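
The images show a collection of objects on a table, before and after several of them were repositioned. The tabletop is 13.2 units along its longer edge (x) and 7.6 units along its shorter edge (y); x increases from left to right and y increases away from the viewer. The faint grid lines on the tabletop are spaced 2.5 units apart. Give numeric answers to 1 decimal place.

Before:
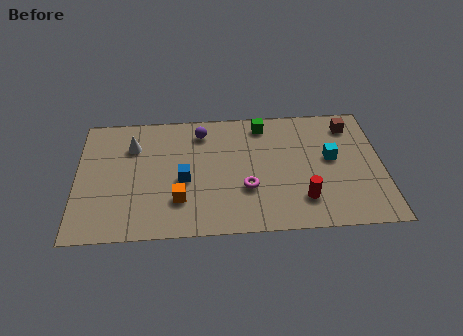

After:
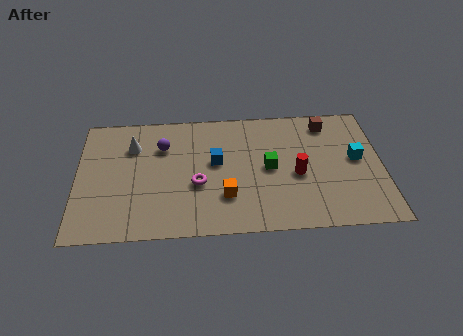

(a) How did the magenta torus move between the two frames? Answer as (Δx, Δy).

(-2.1, 0.4)

From the two frames, the magenta torus sits at roughly (7.3, 2.6) before and (5.2, 3.0) after.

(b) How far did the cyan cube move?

1.1

The cyan cube moved from about (11.0, 4.2) to (12.1, 4.1), a distance of √(1.1² + 0.1²) ≈ 1.1.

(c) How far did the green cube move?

2.7

The green cube was near (8.1, 6.5) before and (8.3, 3.8) after, so it travelled √(0.2² + 2.7²) ≈ 2.7 units.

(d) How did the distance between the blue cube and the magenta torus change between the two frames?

-1.3

They were about 2.8 units apart before and 1.5 after — 1.3 units closer together.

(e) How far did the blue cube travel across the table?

1.7

The blue cube was near (4.6, 3.3) before and (6.0, 4.3) after, so it travelled √(1.4² + 1.0²) ≈ 1.7 units.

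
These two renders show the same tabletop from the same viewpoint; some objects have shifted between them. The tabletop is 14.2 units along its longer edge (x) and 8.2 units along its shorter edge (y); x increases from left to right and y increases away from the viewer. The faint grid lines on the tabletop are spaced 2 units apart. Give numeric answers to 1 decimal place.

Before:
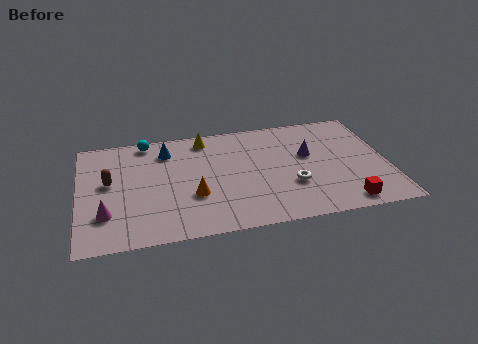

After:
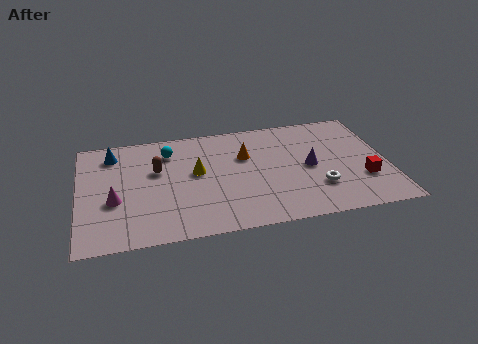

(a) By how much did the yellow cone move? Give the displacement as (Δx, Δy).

(-0.5, -2.5)

From the two frames, the yellow cone sits at roughly (5.9, 7.1) before and (5.4, 4.6) after.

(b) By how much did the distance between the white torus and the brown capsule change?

-0.7

They were about 8.5 units apart before and 7.8 after — 0.7 units closer together.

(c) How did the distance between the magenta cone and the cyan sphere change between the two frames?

-1.4

The distance was about 5.5 in the first image and 4.1 in the second, so they moved 1.4 units closer together.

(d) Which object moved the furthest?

the orange cone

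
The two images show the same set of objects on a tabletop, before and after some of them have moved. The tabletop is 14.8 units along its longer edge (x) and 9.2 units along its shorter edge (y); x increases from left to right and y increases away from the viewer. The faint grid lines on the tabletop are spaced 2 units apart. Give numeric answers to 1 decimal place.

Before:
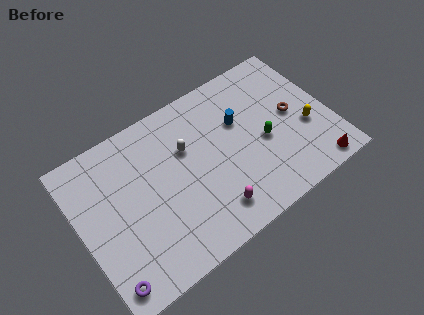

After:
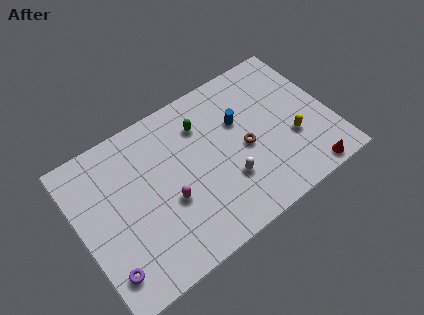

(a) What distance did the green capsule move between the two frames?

4.3

The green capsule was near (10.8, 4.0) before and (7.6, 6.9) after, so it travelled √(3.2² + 2.9²) ≈ 4.3 units.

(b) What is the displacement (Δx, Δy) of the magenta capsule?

(-2.2, 1.9)

The magenta capsule was at about (7.2, 1.7) and moved to about (5.0, 3.6).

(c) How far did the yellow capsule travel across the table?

0.9

From (13.3, 3.5) to (12.4, 3.3), the yellow capsule covered √(0.9² + 0.2²) ≈ 0.9 units.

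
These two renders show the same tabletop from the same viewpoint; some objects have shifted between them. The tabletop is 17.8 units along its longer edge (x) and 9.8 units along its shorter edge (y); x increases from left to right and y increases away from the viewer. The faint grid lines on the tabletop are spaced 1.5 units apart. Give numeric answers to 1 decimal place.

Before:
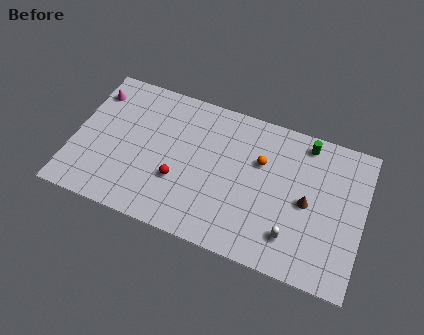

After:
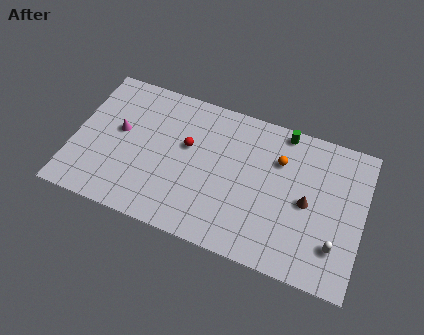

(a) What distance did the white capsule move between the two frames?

2.6

From (13.7, 2.2) to (16.3, 2.5), the white capsule covered √(2.6² + 0.3²) ≈ 2.6 units.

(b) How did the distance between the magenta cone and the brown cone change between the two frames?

-2.1

Before: roughly 13.8 units apart; after: 11.7. That's 2.1 units closer together.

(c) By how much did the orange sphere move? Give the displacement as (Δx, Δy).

(1.1, 0.5)

The orange sphere started near (11.4, 6.4) and ended near (12.5, 6.9).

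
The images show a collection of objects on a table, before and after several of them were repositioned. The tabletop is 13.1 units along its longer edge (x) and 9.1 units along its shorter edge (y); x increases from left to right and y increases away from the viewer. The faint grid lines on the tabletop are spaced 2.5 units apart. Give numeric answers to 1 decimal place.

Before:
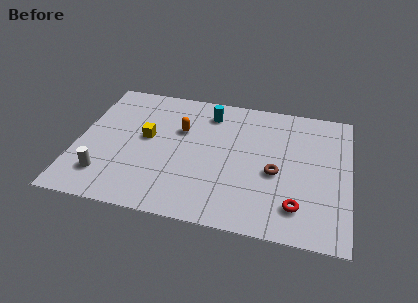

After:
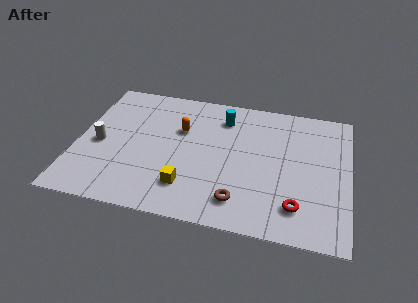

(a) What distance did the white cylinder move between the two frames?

2.1

From (1.5, 2.0) to (1.1, 4.1), the white cylinder covered √(0.4² + 2.1²) ≈ 2.1 units.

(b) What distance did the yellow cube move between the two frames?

3.6

The yellow cube was near (3.3, 5.0) before and (5.5, 2.1) after, so it travelled √(2.2² + 2.9²) ≈ 3.6 units.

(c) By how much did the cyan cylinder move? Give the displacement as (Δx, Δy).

(0.7, -0.2)

The cyan cylinder started near (6.2, 7.4) and ended near (6.9, 7.2).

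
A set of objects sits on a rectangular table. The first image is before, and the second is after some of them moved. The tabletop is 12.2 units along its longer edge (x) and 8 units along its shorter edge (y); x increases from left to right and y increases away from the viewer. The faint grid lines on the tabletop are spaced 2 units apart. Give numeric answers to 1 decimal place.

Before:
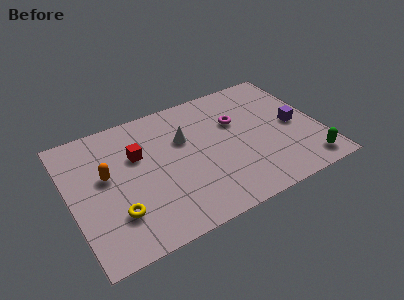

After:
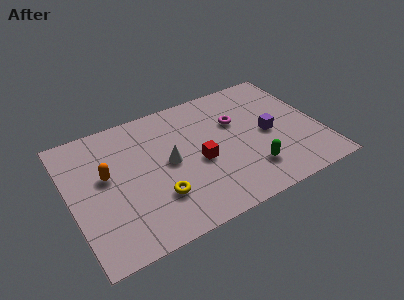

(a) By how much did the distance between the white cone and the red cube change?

-0.8

They were about 2.3 units apart before and 1.5 after — 0.8 units closer together.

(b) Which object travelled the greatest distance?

the red cube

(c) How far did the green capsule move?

2.8

From (11.2, 1.1) to (8.5, 1.9), the green capsule covered √(2.7² + 0.8²) ≈ 2.8 units.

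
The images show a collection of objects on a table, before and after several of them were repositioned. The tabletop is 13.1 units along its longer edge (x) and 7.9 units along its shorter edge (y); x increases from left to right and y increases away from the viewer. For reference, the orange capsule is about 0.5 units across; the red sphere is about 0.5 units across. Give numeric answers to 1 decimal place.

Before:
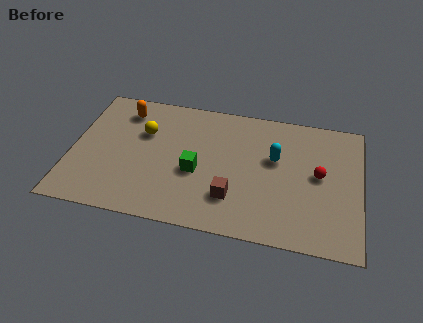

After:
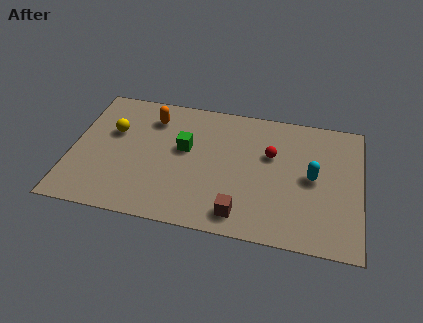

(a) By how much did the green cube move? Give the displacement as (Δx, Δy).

(-0.6, 1.3)

The green cube was at about (5.7, 3.3) and moved to about (5.1, 4.6).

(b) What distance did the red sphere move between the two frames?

2.3

The red sphere moved from about (11.2, 4.2) to (9.0, 5.0), a distance of √(2.2² + 0.8²) ≈ 2.3.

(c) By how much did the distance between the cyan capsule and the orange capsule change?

+0.5

They were about 7.2 units apart before and 7.7 after — 0.5 units further apart.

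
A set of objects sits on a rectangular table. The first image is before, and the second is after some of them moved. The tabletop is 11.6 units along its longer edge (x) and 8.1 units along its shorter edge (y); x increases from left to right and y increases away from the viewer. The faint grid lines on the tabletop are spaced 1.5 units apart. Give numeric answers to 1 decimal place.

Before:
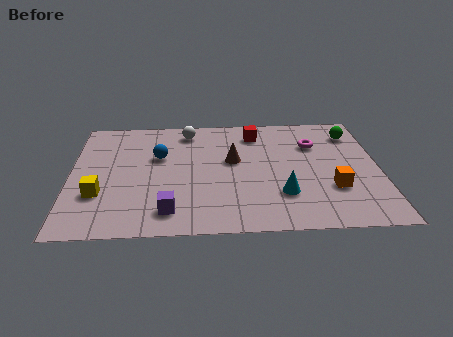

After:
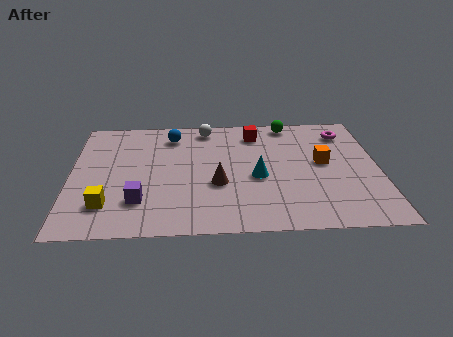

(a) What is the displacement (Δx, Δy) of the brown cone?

(-0.6, -1.6)

The brown cone was at about (6.1, 4.7) and moved to about (5.5, 3.1).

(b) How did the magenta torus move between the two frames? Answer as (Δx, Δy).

(1.2, 0.8)

From the two frames, the magenta torus sits at roughly (9.2, 5.7) before and (10.4, 6.5) after.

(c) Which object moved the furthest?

the green sphere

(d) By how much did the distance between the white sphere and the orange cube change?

-1.7

They were about 6.9 units apart before and 5.2 after — 1.7 units closer together.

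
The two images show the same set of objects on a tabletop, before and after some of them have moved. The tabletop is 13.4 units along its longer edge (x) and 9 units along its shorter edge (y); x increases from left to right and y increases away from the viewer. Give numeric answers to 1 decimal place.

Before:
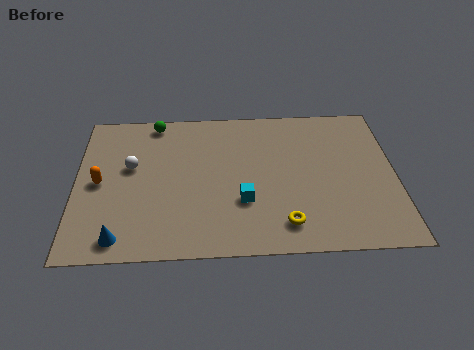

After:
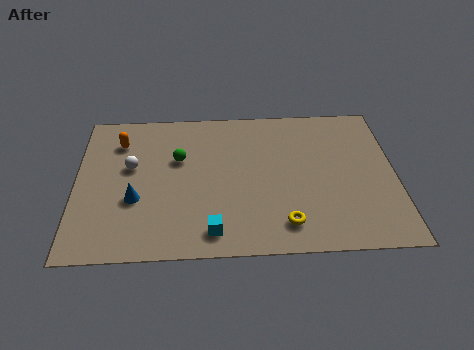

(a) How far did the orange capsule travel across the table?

2.6

From (1.0, 4.4) to (1.8, 6.9), the orange capsule covered √(0.8² + 2.5²) ≈ 2.6 units.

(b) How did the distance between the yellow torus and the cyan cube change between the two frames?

+0.8

They were about 2.2 units apart before and 3.0 after — 0.8 units further apart.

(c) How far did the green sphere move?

2.6

The green sphere was near (3.3, 8.1) before and (4.3, 5.7) after, so it travelled √(1.0² + 2.4²) ≈ 2.6 units.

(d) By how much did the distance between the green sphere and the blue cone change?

-4.1

The distance was about 7.1 in the first image and 3.0 in the second, so they moved 4.1 units closer together.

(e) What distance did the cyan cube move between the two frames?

2.1

From (7.0, 3.0) to (5.7, 1.3), the cyan cube covered √(1.3² + 1.7²) ≈ 2.1 units.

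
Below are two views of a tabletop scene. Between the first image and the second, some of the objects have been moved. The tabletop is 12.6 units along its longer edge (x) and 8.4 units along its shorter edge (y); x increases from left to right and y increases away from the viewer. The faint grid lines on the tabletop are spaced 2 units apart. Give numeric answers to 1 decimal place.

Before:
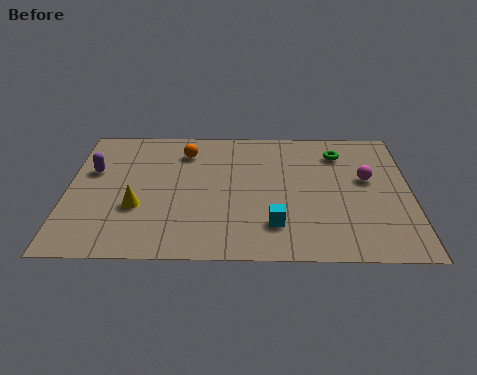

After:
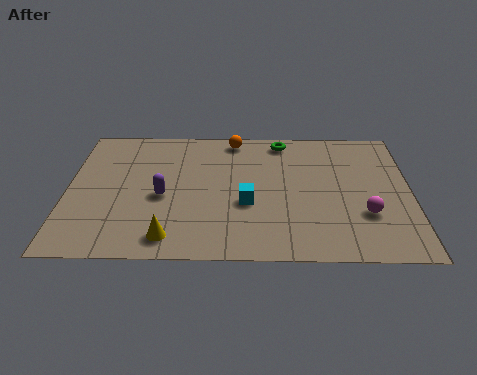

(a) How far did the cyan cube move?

1.6

The cyan cube moved from about (7.6, 2.0) to (6.6, 3.3), a distance of √(1.0² + 1.3²) ≈ 1.6.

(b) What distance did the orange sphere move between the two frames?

2.0

The orange sphere moved from about (4.3, 6.6) to (6.1, 7.5), a distance of √(1.8² + 0.9²) ≈ 2.0.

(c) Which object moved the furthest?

the purple capsule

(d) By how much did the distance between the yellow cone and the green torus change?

-0.8

The distance was about 8.2 in the first image and 7.4 in the second, so they moved 0.8 units closer together.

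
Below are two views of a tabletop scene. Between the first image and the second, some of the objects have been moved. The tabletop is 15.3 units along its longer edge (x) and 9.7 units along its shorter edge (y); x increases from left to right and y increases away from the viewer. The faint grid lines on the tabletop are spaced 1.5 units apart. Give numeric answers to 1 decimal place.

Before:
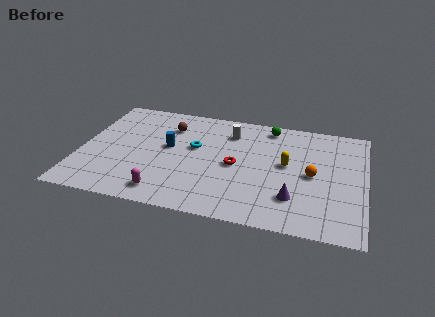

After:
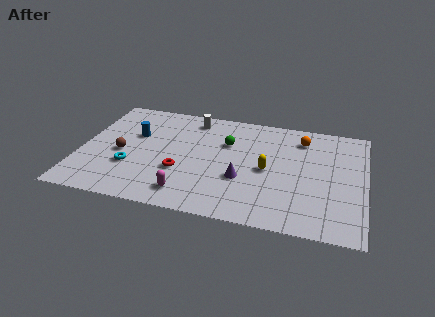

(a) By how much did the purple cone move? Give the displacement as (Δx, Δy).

(-2.8, 1.0)

The purple cone was at about (11.6, 2.5) and moved to about (8.8, 3.5).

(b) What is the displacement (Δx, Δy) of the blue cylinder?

(-1.9, 0.7)

The blue cylinder was at about (4.7, 5.4) and moved to about (2.8, 6.1).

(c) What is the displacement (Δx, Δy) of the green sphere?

(-2.2, -2.0)

The green sphere was at about (10.0, 8.5) and moved to about (7.8, 6.5).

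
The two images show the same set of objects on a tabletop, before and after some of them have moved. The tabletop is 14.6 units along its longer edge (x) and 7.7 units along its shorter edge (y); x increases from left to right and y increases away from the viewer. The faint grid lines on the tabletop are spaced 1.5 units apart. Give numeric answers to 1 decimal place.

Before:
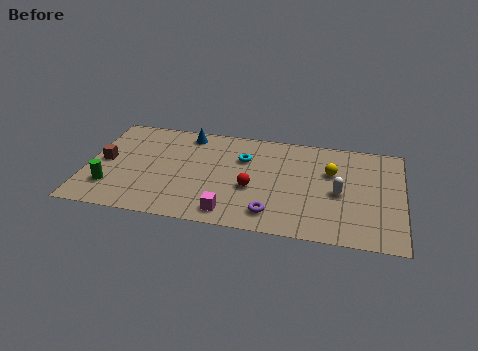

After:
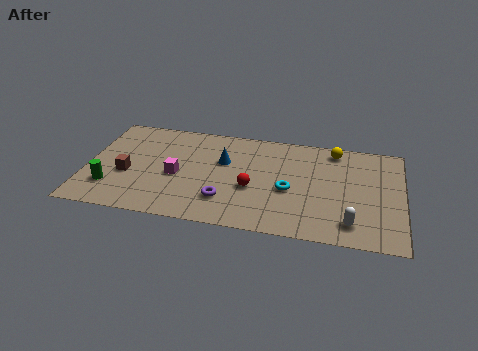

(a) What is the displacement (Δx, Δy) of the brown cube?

(1.1, -0.8)

The brown cube started near (0.8, 3.9) and ended near (1.9, 3.1).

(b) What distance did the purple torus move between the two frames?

2.3

The purple torus was near (8.7, 1.4) before and (6.5, 2.0) after, so it travelled √(2.2² + 0.6²) ≈ 2.3 units.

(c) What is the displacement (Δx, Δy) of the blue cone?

(1.8, -1.8)

The blue cone was at about (4.5, 6.7) and moved to about (6.3, 4.9).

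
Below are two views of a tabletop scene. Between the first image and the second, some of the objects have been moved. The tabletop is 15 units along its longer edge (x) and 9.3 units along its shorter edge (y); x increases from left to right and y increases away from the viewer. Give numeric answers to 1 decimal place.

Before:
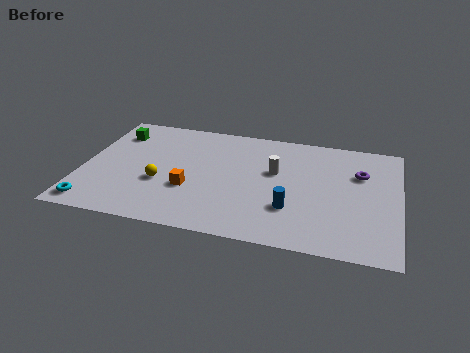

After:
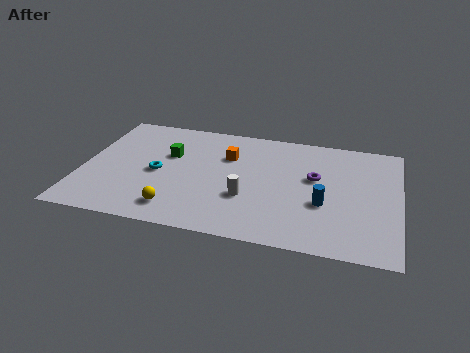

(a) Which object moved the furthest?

the cyan torus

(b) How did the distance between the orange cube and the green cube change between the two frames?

-2.7

Before: roughly 5.5 units apart; after: 2.8. That's 2.7 units closer together.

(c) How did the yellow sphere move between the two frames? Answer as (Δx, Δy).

(0.9, -1.9)

The yellow sphere started near (3.8, 3.5) and ended near (4.7, 1.6).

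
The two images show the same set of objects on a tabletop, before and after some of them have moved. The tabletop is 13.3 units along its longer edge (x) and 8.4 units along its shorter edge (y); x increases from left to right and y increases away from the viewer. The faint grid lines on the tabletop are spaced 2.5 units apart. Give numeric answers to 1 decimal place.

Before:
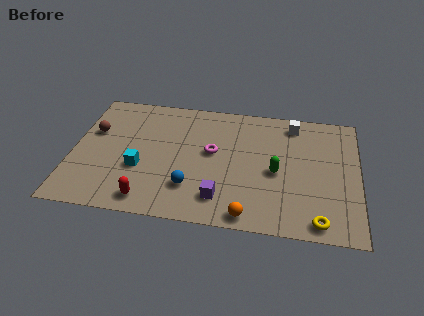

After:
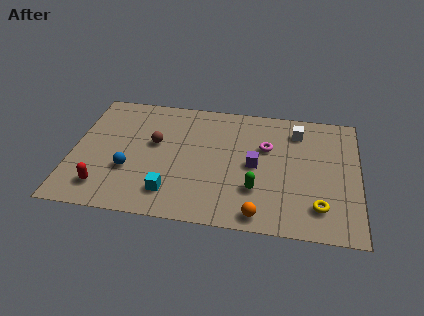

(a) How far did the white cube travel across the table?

0.5

From (10.2, 7.2) to (10.4, 6.7), the white cube covered √(0.2² + 0.5²) ≈ 0.5 units.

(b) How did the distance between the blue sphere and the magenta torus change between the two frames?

+4.1

They were about 2.7 units apart before and 6.8 after — 4.1 units further apart.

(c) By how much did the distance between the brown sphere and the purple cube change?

-2.3

They were about 7.1 units apart before and 4.8 after — 2.3 units closer together.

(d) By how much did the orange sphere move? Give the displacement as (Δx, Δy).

(0.5, 0.1)

From the two frames, the orange sphere sits at roughly (8.3, 0.8) before and (8.8, 0.9) after.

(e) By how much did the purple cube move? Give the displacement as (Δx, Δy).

(1.5, 2.4)

The purple cube started near (7.0, 1.7) and ended near (8.5, 4.1).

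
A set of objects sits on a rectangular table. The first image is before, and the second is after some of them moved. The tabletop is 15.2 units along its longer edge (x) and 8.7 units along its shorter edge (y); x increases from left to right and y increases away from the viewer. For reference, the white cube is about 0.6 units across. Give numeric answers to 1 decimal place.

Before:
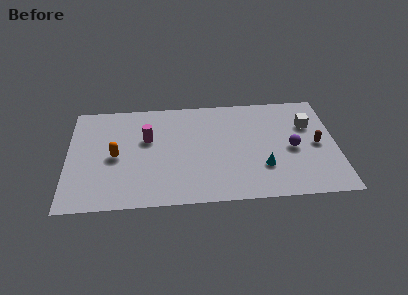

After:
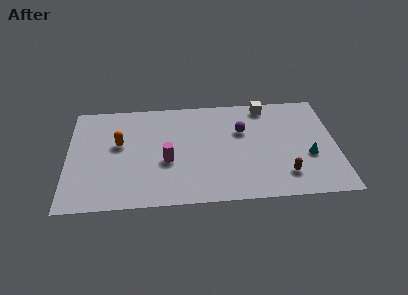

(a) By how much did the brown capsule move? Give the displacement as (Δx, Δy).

(-1.9, -2.3)

The brown capsule was at about (14.1, 4.2) and moved to about (12.2, 1.9).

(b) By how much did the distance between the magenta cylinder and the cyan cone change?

+0.9

They were about 7.1 units apart before and 8.0 after — 0.9 units further apart.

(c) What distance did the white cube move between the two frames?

3.0

From (13.7, 5.9) to (11.3, 7.7), the white cube covered √(2.4² + 1.8²) ≈ 3.0 units.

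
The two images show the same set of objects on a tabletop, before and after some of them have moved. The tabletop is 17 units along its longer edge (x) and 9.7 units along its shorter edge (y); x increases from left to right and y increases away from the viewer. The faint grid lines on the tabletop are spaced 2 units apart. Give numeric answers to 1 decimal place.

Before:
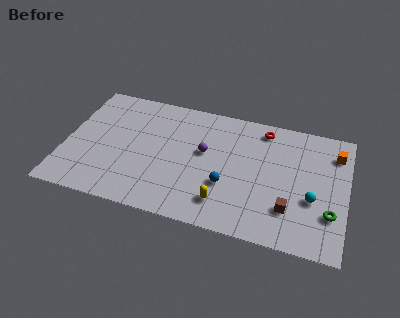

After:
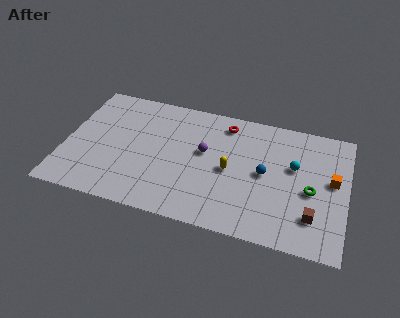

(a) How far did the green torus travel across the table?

1.8

The green torus was near (16.1, 2.9) before and (14.9, 4.3) after, so it travelled √(1.2² + 1.4²) ≈ 1.8 units.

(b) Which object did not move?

the purple sphere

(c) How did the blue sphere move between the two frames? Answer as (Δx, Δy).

(2.2, 1.5)

The blue sphere was at about (9.9, 3.4) and moved to about (12.1, 4.9).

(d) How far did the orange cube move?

2.2

The orange cube was near (16.2, 7.6) before and (16.1, 5.4) after, so it travelled √(0.1² + 2.2²) ≈ 2.2 units.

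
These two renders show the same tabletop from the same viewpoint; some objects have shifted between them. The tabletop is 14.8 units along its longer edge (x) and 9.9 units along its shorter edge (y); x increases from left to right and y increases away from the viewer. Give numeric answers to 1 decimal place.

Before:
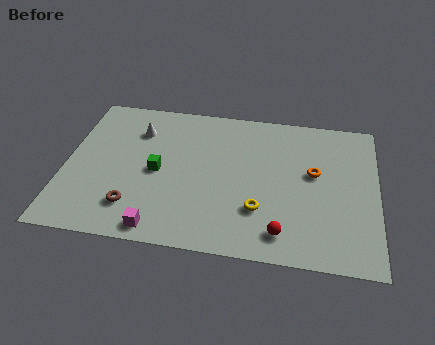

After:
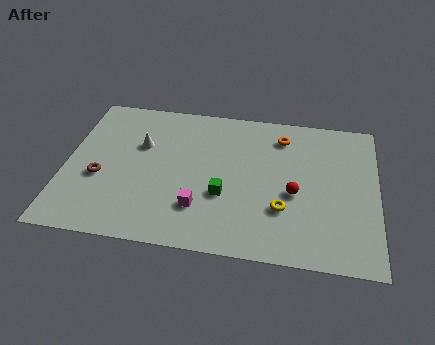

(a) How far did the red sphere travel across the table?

2.6

The red sphere moved from about (10.4, 1.6) to (10.9, 4.2), a distance of √(0.5² + 2.6²) ≈ 2.6.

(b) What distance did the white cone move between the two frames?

1.0

The white cone was near (3.3, 7.4) before and (3.5, 6.4) after, so it travelled √(0.2² + 1.0²) ≈ 1.0 units.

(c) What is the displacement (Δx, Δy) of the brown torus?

(-1.7, 1.7)

The brown torus started near (3.4, 2.2) and ended near (1.7, 3.9).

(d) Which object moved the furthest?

the green cube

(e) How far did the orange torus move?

2.8

The orange torus moved from about (11.8, 5.7) to (10.2, 8.0), a distance of √(1.6² + 2.3²) ≈ 2.8.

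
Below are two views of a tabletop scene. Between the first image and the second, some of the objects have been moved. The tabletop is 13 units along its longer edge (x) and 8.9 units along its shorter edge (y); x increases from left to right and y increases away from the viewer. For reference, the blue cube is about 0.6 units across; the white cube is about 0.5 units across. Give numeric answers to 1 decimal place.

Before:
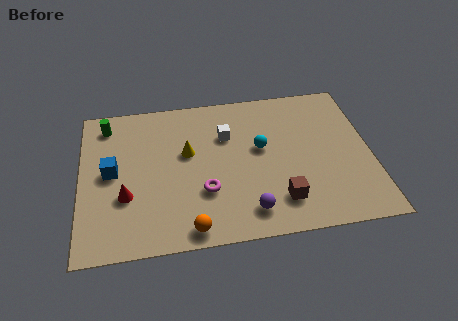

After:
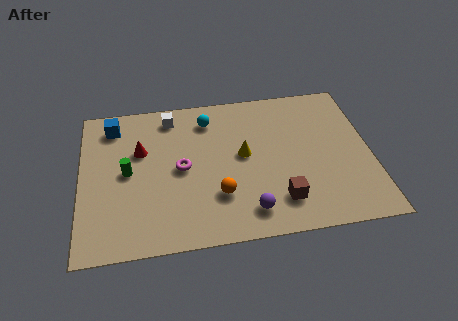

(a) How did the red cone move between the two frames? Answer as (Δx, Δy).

(0.7, 2.6)

From the two frames, the red cone sits at roughly (2.0, 3.1) before and (2.7, 5.7) after.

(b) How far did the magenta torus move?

1.8

From (5.5, 2.9) to (4.5, 4.4), the magenta torus covered √(1.0² + 1.5²) ≈ 1.8 units.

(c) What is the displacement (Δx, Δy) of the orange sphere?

(1.3, 1.7)

The orange sphere started near (4.8, 0.9) and ended near (6.1, 2.6).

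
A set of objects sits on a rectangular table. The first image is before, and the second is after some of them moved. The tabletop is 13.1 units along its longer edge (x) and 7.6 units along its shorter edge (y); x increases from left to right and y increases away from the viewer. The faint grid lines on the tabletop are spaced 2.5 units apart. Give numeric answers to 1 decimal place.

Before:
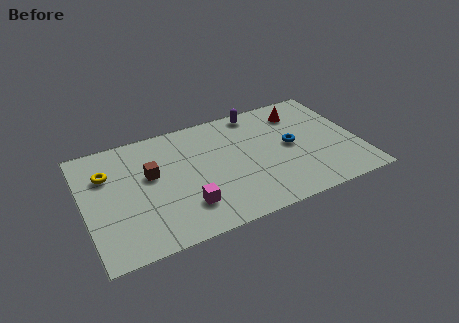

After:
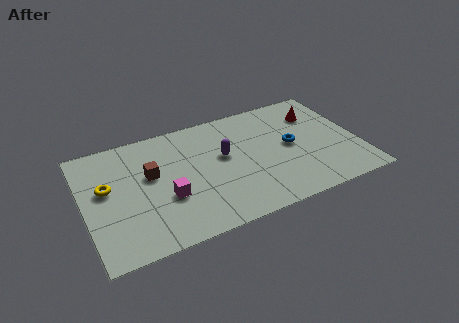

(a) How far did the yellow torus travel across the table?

0.9

The yellow torus was near (1.2, 5.3) before and (1.1, 4.4) after, so it travelled √(0.1² + 0.9²) ≈ 0.9 units.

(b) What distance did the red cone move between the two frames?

0.9

The red cone was near (10.6, 6.0) before and (11.4, 5.6) after, so it travelled √(0.8² + 0.4²) ≈ 0.9 units.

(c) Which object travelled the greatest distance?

the purple capsule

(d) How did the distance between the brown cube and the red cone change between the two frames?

+0.7

The distance was about 7.6 in the first image and 8.3 in the second, so they moved 0.7 units further apart.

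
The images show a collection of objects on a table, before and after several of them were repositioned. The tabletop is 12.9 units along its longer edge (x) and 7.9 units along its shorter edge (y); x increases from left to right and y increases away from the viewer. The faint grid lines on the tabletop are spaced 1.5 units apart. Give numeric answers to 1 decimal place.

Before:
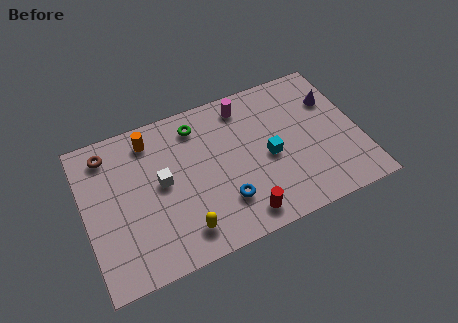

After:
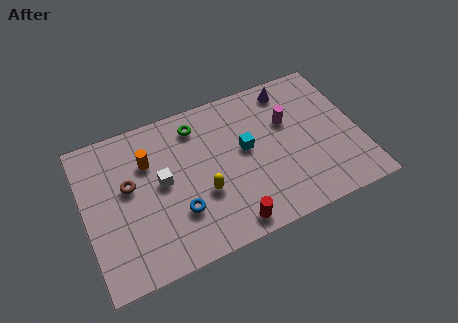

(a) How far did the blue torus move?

2.1

The blue torus moved from about (6.3, 2.1) to (4.2, 2.4), a distance of √(2.1² + 0.3²) ≈ 2.1.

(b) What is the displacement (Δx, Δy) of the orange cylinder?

(-0.2, -1.1)

From the two frames, the orange cylinder sits at roughly (3.3, 6.6) before and (3.1, 5.5) after.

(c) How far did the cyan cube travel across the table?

1.3

The cyan cube moved from about (8.6, 3.6) to (7.6, 4.4), a distance of √(1.0² + 0.8²) ≈ 1.3.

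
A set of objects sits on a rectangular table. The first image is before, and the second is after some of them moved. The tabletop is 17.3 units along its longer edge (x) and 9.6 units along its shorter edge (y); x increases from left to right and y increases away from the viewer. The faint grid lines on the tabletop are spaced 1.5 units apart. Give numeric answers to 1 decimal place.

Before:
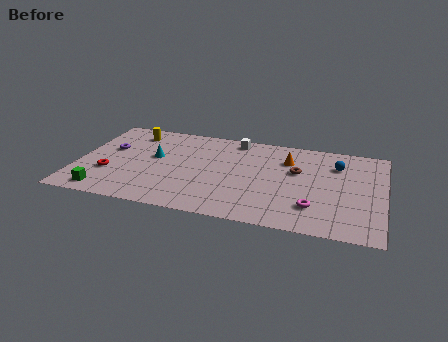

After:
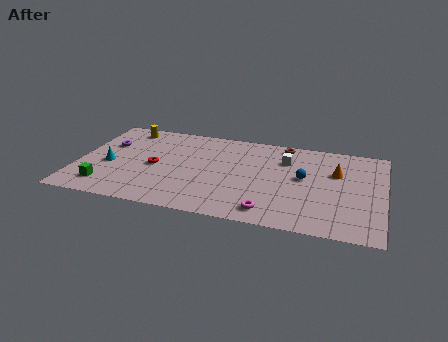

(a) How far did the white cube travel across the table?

3.4

The white cube moved from about (8.7, 8.5) to (11.7, 7.0), a distance of √(3.0² + 1.5²) ≈ 3.4.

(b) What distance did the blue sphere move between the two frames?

2.5

The blue sphere moved from about (14.6, 7.1) to (12.8, 5.3), a distance of √(1.8² + 1.8²) ≈ 2.5.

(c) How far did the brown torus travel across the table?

2.8

The brown torus moved from about (12.4, 5.9) to (11.5, 8.6), a distance of √(0.9² + 2.7²) ≈ 2.8.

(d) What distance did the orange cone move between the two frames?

2.9

The orange cone moved from about (11.8, 7.0) to (14.6, 6.3), a distance of √(2.8² + 0.7²) ≈ 2.9.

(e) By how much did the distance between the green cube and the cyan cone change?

-2.7

Before: roughly 5.0 units apart; after: 2.3. That's 2.7 units closer together.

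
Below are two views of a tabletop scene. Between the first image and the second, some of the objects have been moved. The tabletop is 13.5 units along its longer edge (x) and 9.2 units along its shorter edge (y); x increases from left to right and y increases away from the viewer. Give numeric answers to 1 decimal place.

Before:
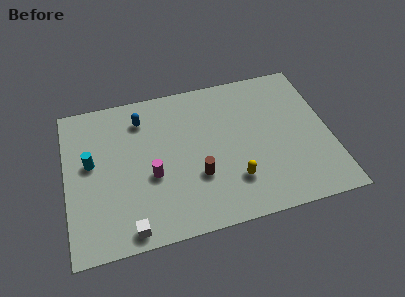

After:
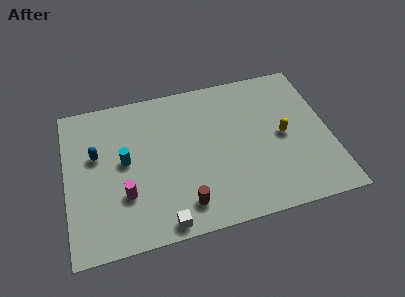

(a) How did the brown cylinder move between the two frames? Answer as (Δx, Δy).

(-0.8, -1.5)

From the two frames, the brown cylinder sits at roughly (6.6, 3.1) before and (5.8, 1.6) after.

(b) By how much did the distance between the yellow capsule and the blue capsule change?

+3.0

They were about 6.6 units apart before and 9.6 after — 3.0 units further apart.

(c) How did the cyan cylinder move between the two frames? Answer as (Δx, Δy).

(1.7, -0.3)

The cyan cylinder was at about (1.3, 5.2) and moved to about (3.0, 4.9).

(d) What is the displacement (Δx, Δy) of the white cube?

(1.7, -0.1)

The white cube was at about (3.0, 0.9) and moved to about (4.7, 0.8).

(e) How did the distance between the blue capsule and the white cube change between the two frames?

-0.8

Before: roughly 6.5 units apart; after: 5.7. That's 0.8 units closer together.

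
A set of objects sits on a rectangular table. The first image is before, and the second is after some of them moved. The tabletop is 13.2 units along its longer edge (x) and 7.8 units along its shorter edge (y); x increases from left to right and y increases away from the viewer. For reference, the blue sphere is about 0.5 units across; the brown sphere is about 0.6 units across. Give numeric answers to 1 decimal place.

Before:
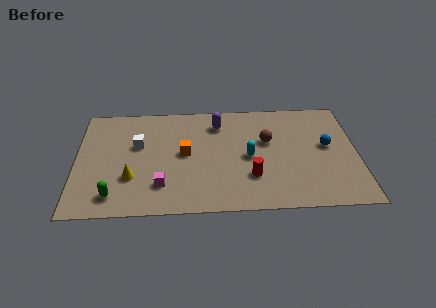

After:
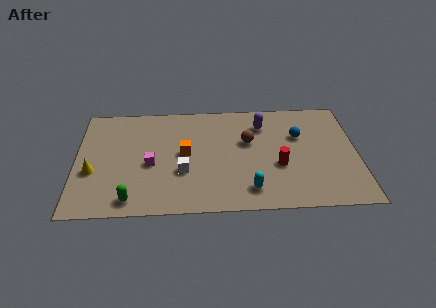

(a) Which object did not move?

the orange cube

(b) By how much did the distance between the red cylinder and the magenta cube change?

+1.8

The distance was about 4.2 in the first image and 6.0 in the second, so they moved 1.8 units further apart.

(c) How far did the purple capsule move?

2.1

From (6.7, 6.2) to (8.8, 6.0), the purple capsule covered √(2.1² + 0.2²) ≈ 2.1 units.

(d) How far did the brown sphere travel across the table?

0.9

The brown sphere moved from about (9.0, 4.8) to (8.1, 4.8), a distance of √(0.9² + 0.0²) ≈ 0.9.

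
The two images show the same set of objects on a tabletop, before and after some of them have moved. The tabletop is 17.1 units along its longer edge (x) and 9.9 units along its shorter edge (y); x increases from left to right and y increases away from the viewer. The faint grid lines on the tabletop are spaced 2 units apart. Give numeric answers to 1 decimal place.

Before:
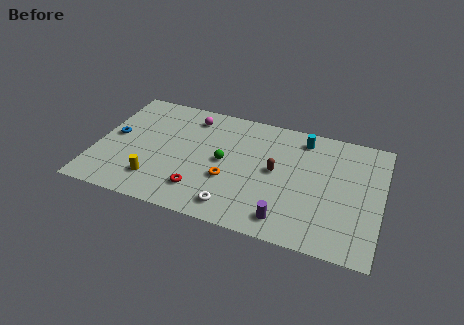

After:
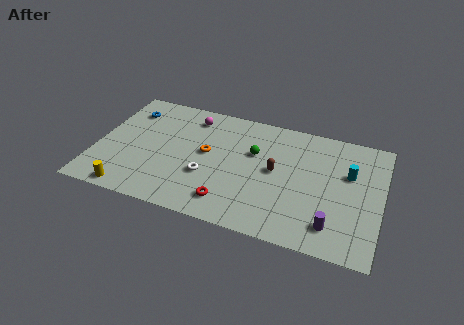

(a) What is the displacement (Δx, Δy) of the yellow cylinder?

(-1.4, -1.3)

From the two frames, the yellow cylinder sits at roughly (3.8, 2.2) before and (2.4, 0.9) after.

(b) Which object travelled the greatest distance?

the cyan cylinder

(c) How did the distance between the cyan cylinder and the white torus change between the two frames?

+1.0

Before: roughly 7.8 units apart; after: 8.8. That's 1.0 units further apart.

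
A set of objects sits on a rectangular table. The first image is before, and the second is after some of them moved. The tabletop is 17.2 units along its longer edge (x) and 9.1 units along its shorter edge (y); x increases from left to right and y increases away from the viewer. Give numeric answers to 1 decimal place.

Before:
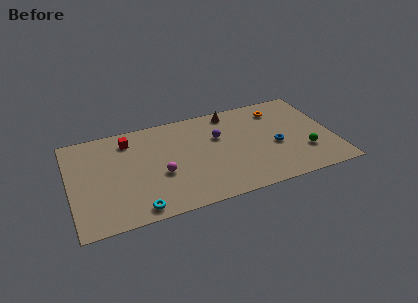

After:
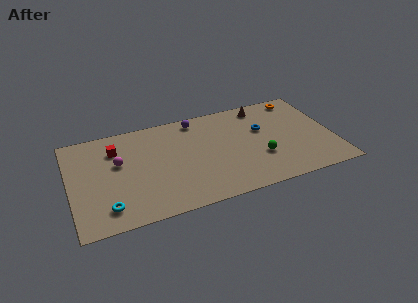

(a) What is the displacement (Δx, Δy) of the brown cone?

(2.1, -0.1)

The brown cone was at about (10.8, 8.0) and moved to about (12.9, 7.9).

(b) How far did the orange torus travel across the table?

1.7

The orange torus moved from about (13.9, 7.3) to (15.4, 8.0), a distance of √(1.5² + 0.7²) ≈ 1.7.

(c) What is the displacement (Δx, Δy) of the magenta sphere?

(-2.6, 1.9)

The magenta sphere was at about (5.8, 3.6) and moved to about (3.2, 5.5).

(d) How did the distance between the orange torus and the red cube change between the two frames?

+2.5

Before: roughly 9.9 units apart; after: 12.4. That's 2.5 units further apart.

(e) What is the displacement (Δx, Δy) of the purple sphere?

(-1.3, 2.1)

The purple sphere started near (9.8, 5.9) and ended near (8.5, 8.0).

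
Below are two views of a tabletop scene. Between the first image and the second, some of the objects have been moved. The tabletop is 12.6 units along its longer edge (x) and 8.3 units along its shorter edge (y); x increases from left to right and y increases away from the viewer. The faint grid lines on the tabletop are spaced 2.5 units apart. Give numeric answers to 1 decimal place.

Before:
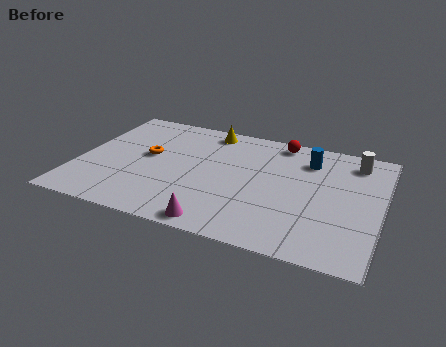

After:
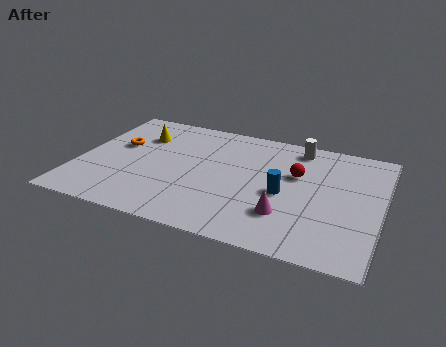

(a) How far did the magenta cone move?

3.0

The magenta cone was near (6.2, 0.8) before and (8.8, 2.3) after, so it travelled √(2.6² + 1.5²) ≈ 3.0 units.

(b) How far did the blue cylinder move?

2.8

The blue cylinder was near (9.4, 6.4) before and (8.6, 3.7) after, so it travelled √(0.8² + 2.7²) ≈ 2.8 units.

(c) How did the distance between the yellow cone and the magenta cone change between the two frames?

+0.9

The distance was about 6.6 in the first image and 7.5 in the second, so they moved 0.9 units further apart.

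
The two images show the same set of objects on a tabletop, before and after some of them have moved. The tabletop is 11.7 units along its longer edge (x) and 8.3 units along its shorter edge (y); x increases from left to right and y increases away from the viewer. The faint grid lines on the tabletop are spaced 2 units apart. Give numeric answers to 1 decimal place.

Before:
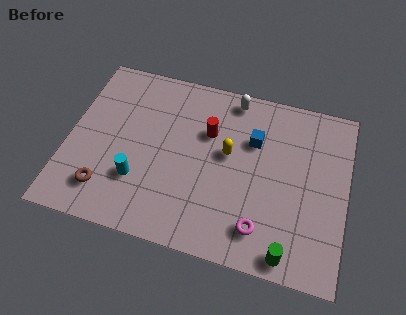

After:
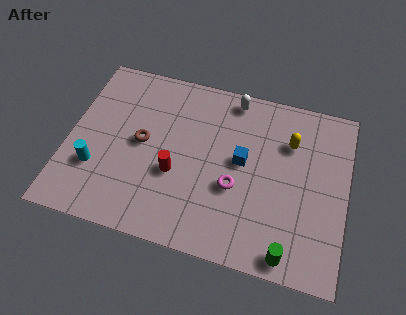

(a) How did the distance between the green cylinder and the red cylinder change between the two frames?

-0.5

Before: roughly 6.0 units apart; after: 5.5. That's 0.5 units closer together.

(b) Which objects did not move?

the green cylinder and the white capsule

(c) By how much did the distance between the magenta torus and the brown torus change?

-2.4

They were about 6.5 units apart before and 4.1 after — 2.4 units closer together.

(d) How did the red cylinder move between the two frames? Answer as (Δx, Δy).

(-1.2, -2.3)

The red cylinder started near (5.8, 5.5) and ended near (4.6, 3.2).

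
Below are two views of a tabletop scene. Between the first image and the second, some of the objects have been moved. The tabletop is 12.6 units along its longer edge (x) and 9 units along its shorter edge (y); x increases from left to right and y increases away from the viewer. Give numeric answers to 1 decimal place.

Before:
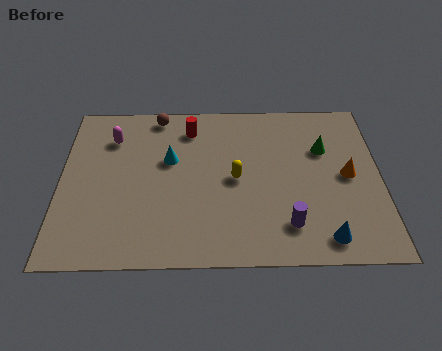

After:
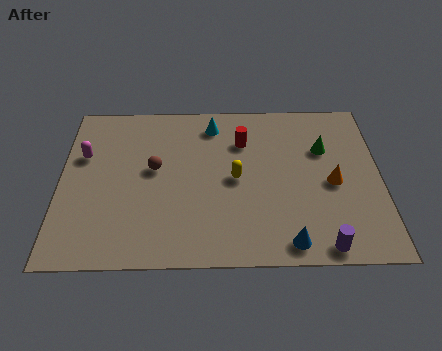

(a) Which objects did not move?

the yellow capsule and the green cone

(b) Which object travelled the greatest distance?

the brown sphere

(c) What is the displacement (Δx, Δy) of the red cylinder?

(2.1, -0.8)

From the two frames, the red cylinder sits at roughly (5.1, 7.3) before and (7.2, 6.5) after.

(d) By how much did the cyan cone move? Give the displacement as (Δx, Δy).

(1.7, 2.0)

The cyan cone was at about (4.3, 5.5) and moved to about (6.0, 7.5).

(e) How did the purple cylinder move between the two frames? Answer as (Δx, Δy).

(1.3, -1.1)

From the two frames, the purple cylinder sits at roughly (8.9, 1.9) before and (10.2, 0.8) after.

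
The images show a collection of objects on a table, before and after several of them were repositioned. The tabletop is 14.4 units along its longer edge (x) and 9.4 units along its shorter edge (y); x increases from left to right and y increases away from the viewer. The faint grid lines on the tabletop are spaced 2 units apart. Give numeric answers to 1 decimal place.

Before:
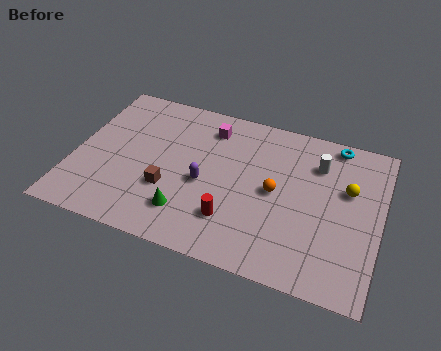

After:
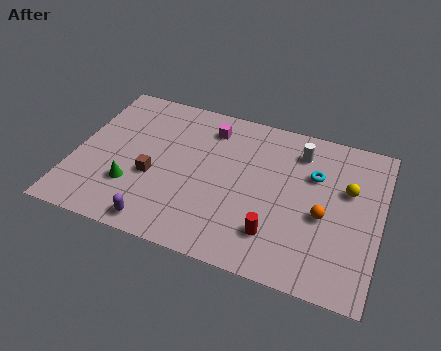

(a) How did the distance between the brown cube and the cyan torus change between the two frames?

-1.3

Before: roughly 9.1 units apart; after: 7.8. That's 1.3 units closer together.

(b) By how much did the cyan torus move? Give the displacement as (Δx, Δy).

(-0.8, -2.2)

The cyan torus was at about (12.0, 8.5) and moved to about (11.2, 6.3).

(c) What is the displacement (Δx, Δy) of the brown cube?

(-0.8, 0.5)

The brown cube was at about (4.6, 3.2) and moved to about (3.8, 3.7).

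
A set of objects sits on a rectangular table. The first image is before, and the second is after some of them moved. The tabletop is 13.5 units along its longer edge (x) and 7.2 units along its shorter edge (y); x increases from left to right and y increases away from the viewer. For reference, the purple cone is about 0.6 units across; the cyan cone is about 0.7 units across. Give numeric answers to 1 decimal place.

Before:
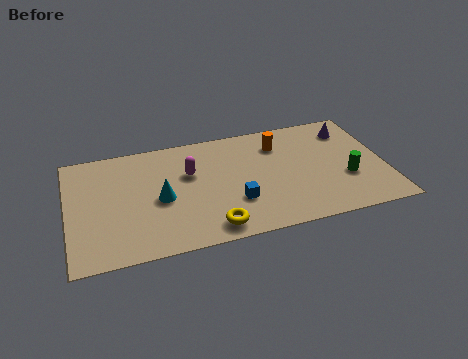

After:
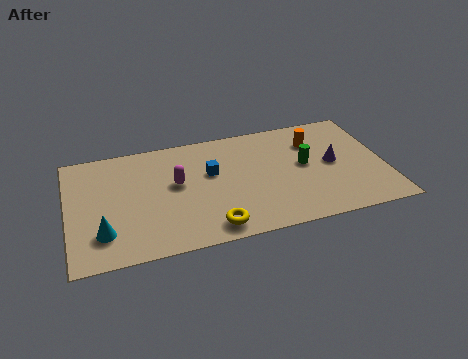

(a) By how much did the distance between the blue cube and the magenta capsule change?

-1.4

They were about 2.9 units apart before and 1.5 after — 1.4 units closer together.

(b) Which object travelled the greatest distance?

the cyan cone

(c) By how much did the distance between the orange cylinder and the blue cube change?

+0.8

Before: roughly 3.8 units apart; after: 4.6. That's 0.8 units further apart.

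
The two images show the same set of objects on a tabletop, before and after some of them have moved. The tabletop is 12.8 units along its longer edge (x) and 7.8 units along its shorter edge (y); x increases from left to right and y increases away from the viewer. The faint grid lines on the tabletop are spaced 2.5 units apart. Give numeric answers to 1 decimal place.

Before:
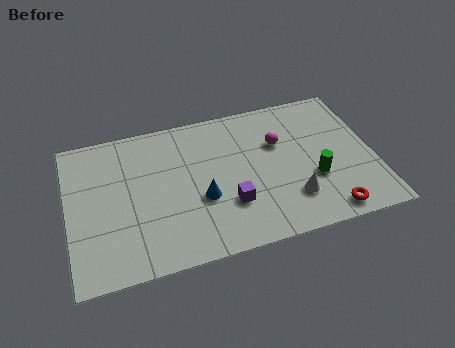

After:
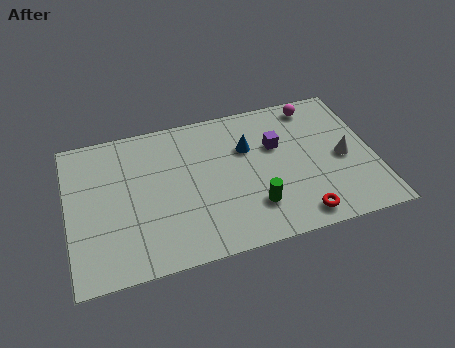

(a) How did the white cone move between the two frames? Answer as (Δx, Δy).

(2.3, 1.6)

From the two frames, the white cone sits at roughly (9.2, 2.0) before and (11.5, 3.6) after.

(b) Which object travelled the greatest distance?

the purple cube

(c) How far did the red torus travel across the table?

1.2

From (10.6, 0.9) to (9.4, 1.0), the red torus covered √(1.2² + 0.1²) ≈ 1.2 units.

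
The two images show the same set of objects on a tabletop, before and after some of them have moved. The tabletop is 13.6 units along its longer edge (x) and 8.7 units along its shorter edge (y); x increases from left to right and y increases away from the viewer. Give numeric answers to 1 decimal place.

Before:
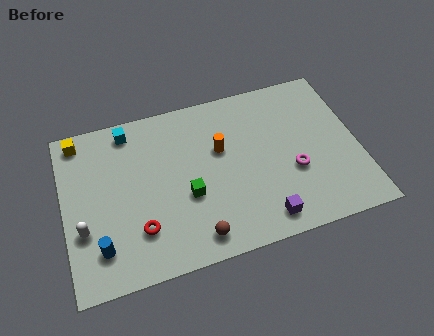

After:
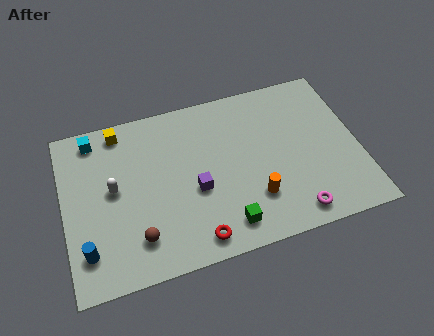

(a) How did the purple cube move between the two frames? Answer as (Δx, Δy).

(-2.9, 2.4)

The purple cube started near (8.9, 1.2) and ended near (6.0, 3.6).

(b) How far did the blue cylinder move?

0.6

The blue cylinder was near (1.5, 1.9) before and (0.9, 1.9) after, so it travelled √(0.6² + 0.0²) ≈ 0.6 units.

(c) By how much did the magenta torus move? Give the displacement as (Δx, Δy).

(-0.2, -2.2)

The magenta torus started near (10.5, 3.3) and ended near (10.3, 1.1).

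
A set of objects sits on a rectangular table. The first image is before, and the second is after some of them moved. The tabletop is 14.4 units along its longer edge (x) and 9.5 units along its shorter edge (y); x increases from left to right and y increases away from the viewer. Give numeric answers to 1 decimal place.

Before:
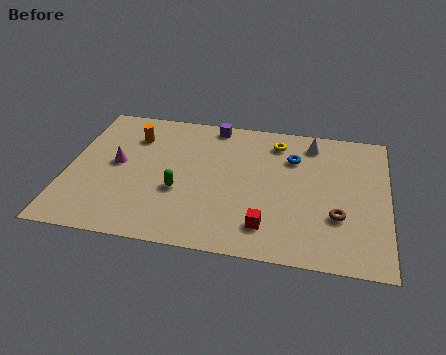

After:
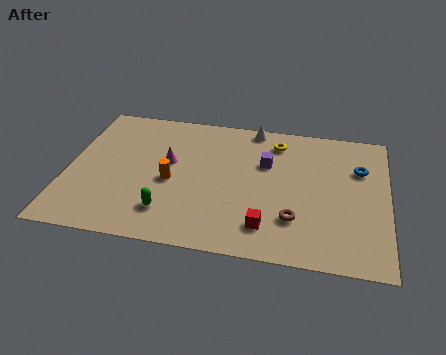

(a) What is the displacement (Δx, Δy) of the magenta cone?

(2.3, 0.5)

The magenta cone started near (2.2, 5.0) and ended near (4.5, 5.5).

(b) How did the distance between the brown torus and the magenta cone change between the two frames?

-3.7

They were about 10.2 units apart before and 6.5 after — 3.7 units closer together.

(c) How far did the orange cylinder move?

3.5

The orange cylinder was near (2.8, 7.1) before and (4.7, 4.2) after, so it travelled √(1.9² + 2.9²) ≈ 3.5 units.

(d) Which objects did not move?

the red cube and the yellow torus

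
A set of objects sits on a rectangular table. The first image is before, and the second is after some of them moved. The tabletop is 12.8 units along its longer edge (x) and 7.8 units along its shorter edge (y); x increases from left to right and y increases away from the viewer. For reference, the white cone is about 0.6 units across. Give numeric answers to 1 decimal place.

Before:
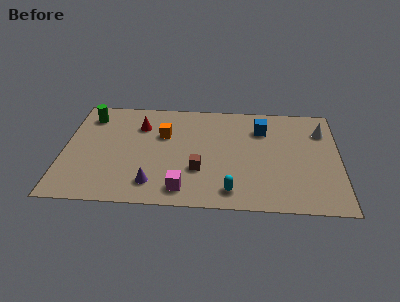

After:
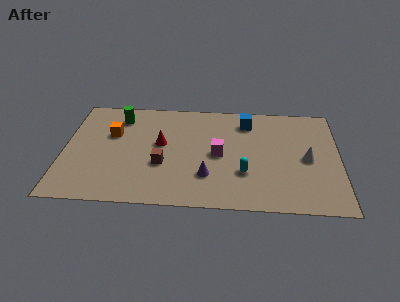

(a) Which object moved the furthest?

the magenta cube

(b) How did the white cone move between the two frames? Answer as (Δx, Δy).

(-0.7, -2.1)

The white cone started near (12.0, 5.8) and ended near (11.3, 3.7).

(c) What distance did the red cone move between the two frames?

1.6

The red cone was near (3.5, 5.7) before and (4.5, 4.4) after, so it travelled √(1.0² + 1.3²) ≈ 1.6 units.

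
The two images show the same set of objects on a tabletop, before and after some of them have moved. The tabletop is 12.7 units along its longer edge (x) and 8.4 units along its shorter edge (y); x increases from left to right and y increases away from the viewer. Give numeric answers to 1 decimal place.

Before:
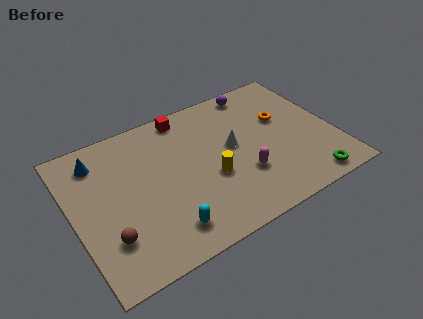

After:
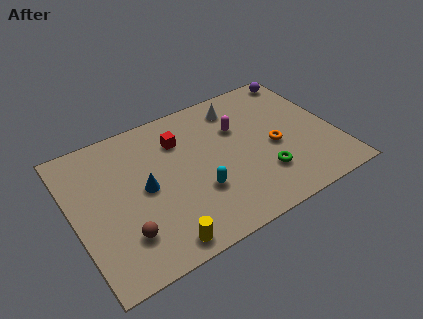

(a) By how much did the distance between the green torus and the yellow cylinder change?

+0.5

Before: roughly 5.0 units apart; after: 5.5. That's 0.5 units further apart.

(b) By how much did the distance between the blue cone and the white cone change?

-1.0

They were about 6.7 units apart before and 5.7 after — 1.0 units closer together.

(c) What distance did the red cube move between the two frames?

1.4

The red cube moved from about (5.9, 7.5) to (5.4, 6.2), a distance of √(0.5² + 1.3²) ≈ 1.4.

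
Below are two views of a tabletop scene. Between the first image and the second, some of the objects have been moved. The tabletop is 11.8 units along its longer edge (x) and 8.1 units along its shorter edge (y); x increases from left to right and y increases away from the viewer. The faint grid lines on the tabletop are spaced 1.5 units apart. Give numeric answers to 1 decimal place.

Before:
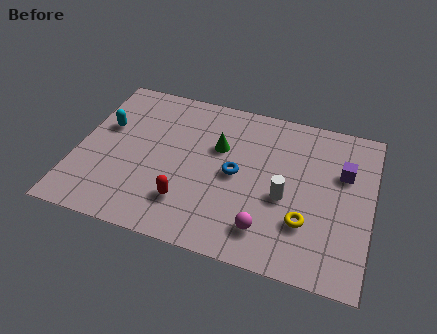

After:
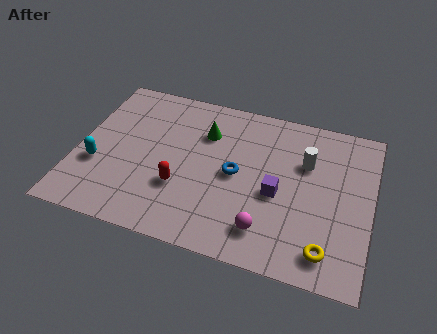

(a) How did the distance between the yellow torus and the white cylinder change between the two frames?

+2.9

They were about 1.3 units apart before and 4.2 after — 2.9 units further apart.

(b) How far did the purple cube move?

3.1

From (10.6, 5.3) to (8.1, 3.5), the purple cube covered √(2.5² + 1.8²) ≈ 3.1 units.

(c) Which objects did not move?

the magenta sphere and the blue torus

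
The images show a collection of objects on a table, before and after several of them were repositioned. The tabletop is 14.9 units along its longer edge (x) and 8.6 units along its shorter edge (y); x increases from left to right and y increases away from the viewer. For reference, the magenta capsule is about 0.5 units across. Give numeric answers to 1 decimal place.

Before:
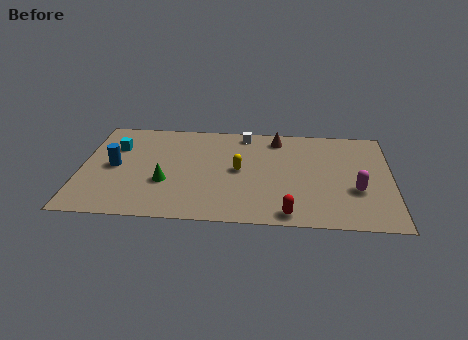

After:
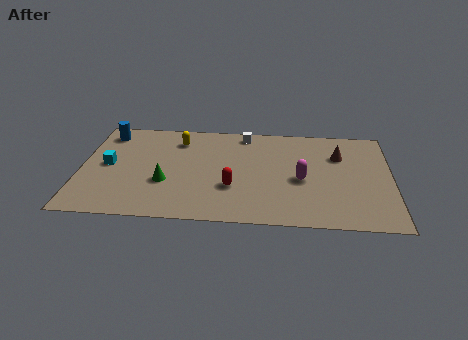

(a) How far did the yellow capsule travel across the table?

3.8

The yellow capsule moved from about (7.6, 4.4) to (4.6, 6.8), a distance of √(3.0² + 2.4²) ≈ 3.8.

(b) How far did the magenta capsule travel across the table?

2.7

The magenta capsule was near (13.2, 3.1) before and (10.6, 3.8) after, so it travelled √(2.6² + 0.7²) ≈ 2.7 units.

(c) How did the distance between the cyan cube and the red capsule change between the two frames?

-3.6

The distance was about 9.8 in the first image and 6.2 in the second, so they moved 3.6 units closer together.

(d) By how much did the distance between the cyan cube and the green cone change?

-0.7

The distance was about 3.8 in the first image and 3.1 in the second, so they moved 0.7 units closer together.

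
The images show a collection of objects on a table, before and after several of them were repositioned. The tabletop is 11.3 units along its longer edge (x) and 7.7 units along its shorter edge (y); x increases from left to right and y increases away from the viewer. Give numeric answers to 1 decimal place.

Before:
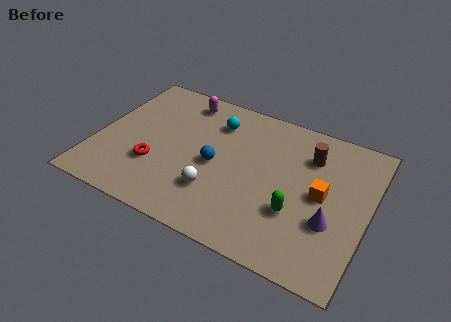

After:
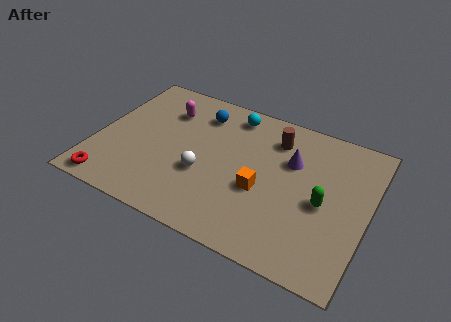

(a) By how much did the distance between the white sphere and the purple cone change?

-0.7

The distance was about 4.7 in the first image and 4.0 in the second, so they moved 0.7 units closer together.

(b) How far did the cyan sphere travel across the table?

0.9

From (4.7, 5.9) to (5.3, 6.6), the cyan sphere covered √(0.6² + 0.7²) ≈ 0.9 units.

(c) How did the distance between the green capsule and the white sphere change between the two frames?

+1.6

The distance was about 3.3 in the first image and 4.9 in the second, so they moved 1.6 units further apart.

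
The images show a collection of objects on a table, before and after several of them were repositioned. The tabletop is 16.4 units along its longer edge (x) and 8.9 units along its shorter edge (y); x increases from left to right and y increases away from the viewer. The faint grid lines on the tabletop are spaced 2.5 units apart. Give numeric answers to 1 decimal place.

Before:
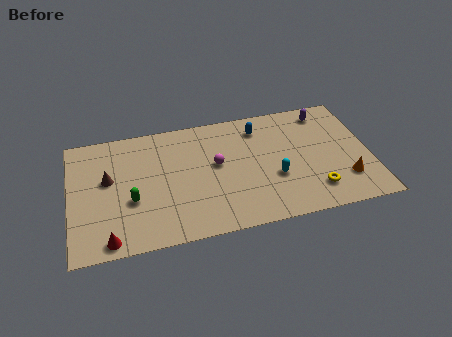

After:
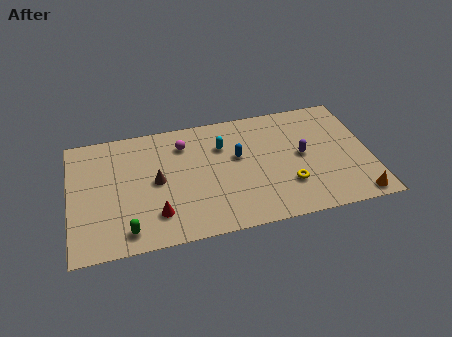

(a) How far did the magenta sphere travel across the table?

2.5

The magenta sphere was near (8.0, 5.0) before and (6.3, 6.9) after, so it travelled √(1.7² + 1.9²) ≈ 2.5 units.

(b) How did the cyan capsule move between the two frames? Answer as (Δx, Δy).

(-2.7, 3.0)

From the two frames, the cyan capsule sits at roughly (11.1, 3.3) before and (8.4, 6.3) after.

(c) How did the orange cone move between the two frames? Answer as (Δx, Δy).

(0.5, -1.4)

The orange cone was at about (14.9, 2.3) and moved to about (15.4, 0.9).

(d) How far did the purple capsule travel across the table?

3.4

The purple capsule was near (14.2, 7.6) before and (12.7, 4.6) after, so it travelled √(1.5² + 3.0²) ≈ 3.4 units.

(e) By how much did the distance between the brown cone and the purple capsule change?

-4.3

Before: roughly 12.3 units apart; after: 8.0. That's 4.3 units closer together.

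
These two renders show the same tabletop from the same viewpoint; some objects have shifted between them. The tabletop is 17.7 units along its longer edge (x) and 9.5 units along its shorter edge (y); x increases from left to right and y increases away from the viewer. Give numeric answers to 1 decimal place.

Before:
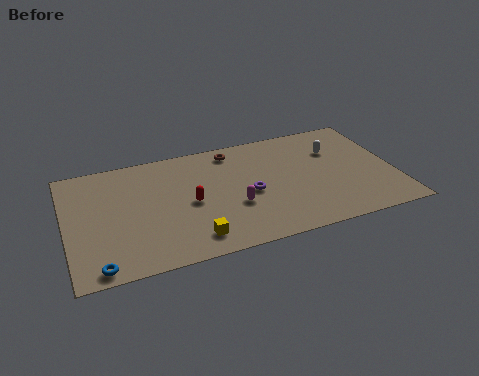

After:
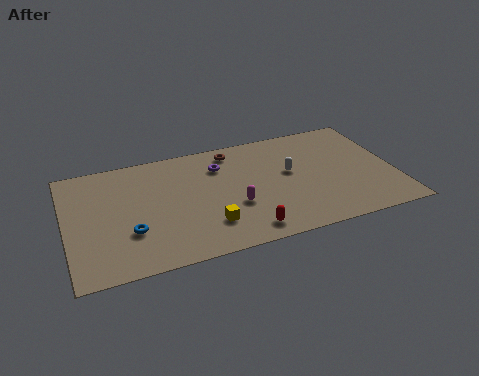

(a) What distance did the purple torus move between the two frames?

3.1

From (9.8, 4.3) to (8.4, 7.1), the purple torus covered √(1.4² + 2.8²) ≈ 3.1 units.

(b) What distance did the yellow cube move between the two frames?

1.2

The yellow cube was near (6.5, 1.6) before and (7.4, 2.4) after, so it travelled √(0.9² + 0.8²) ≈ 1.2 units.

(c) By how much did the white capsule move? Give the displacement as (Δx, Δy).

(-2.6, -1.2)

The white capsule started near (14.7, 6.6) and ended near (12.1, 5.4).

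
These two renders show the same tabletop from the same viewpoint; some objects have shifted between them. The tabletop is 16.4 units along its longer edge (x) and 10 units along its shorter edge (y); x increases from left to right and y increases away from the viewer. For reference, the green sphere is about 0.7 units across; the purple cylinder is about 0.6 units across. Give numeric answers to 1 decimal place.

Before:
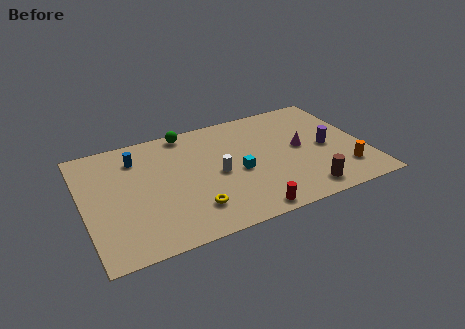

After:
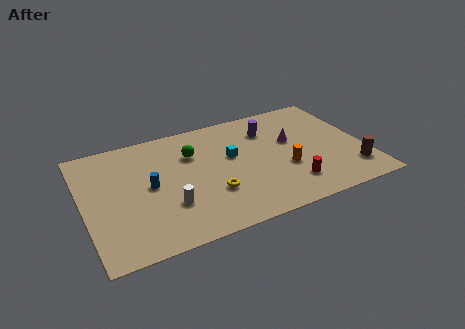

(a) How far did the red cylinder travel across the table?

3.0

The red cylinder moved from about (9.0, 0.9) to (11.7, 2.2), a distance of √(2.7² + 1.3²) ≈ 3.0.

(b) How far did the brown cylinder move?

3.1

The brown cylinder was near (12.4, 1.4) before and (15.4, 2.2) after, so it travelled √(3.0² + 0.8²) ≈ 3.1 units.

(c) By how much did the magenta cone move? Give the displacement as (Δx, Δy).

(-0.4, 0.8)

From the two frames, the magenta cone sits at roughly (12.7, 5.2) before and (12.3, 6.0) after.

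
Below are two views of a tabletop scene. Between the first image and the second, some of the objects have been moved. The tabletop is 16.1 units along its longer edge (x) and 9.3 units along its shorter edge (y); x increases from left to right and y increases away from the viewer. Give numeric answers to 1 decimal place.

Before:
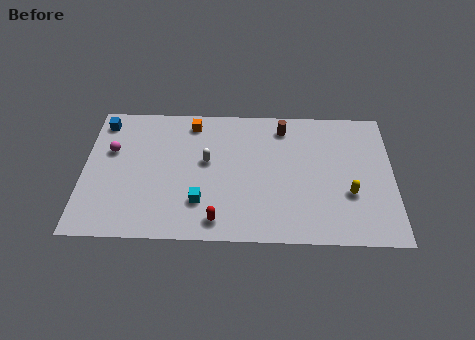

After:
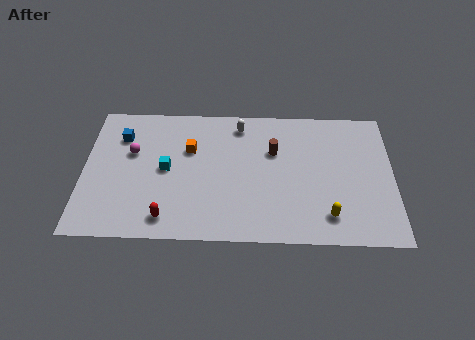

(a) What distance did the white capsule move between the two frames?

3.1

The white capsule moved from about (6.4, 5.3) to (8.1, 7.9), a distance of √(1.7² + 2.6²) ≈ 3.1.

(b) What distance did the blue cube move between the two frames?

1.4

The blue cube moved from about (0.9, 7.9) to (1.9, 6.9), a distance of √(1.0² + 1.0²) ≈ 1.4.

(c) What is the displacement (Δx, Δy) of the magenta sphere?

(1.1, -0.1)

The magenta sphere started near (1.4, 5.9) and ended near (2.5, 5.8).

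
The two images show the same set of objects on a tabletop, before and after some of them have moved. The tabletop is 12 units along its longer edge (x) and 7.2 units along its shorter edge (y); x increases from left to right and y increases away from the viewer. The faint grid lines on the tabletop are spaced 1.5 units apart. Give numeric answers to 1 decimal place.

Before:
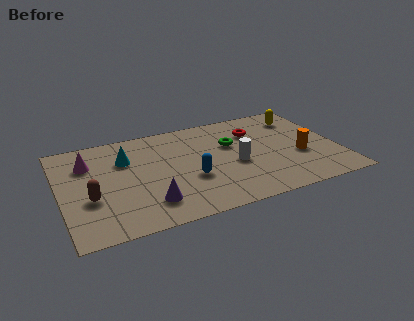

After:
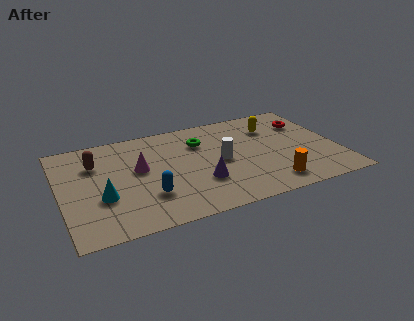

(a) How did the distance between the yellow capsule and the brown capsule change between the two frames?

-2.2

The distance was about 10.0 in the first image and 7.8 in the second, so they moved 2.2 units closer together.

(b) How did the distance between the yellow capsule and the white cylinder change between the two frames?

-1.0

Before: roughly 4.1 units apart; after: 3.1. That's 1.0 units closer together.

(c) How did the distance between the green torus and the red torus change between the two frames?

+3.4

The distance was about 1.3 in the first image and 4.7 in the second, so they moved 3.4 units further apart.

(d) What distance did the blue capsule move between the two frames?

2.0

From (5.5, 2.7) to (3.6, 2.1), the blue capsule covered √(1.9² + 0.6²) ≈ 2.0 units.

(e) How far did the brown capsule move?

2.4

From (1.2, 2.7) to (1.6, 5.1), the brown capsule covered √(0.4² + 2.4²) ≈ 2.4 units.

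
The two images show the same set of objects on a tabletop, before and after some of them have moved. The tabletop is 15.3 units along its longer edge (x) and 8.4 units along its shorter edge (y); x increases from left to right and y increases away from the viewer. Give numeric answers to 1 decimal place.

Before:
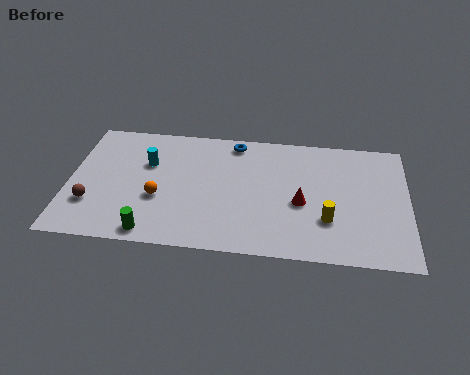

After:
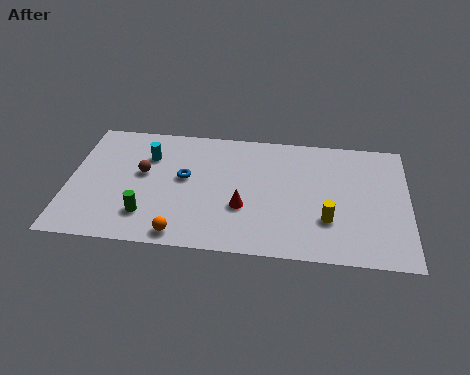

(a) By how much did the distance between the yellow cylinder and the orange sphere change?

-0.9

Before: roughly 7.6 units apart; after: 6.7. That's 0.9 units closer together.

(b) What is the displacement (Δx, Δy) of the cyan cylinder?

(0.0, 0.5)

The cyan cylinder was at about (3.5, 5.5) and moved to about (3.5, 6.0).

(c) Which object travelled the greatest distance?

the blue torus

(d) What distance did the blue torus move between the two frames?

3.5

The blue torus moved from about (7.4, 7.4) to (5.2, 4.7), a distance of √(2.2² + 2.7²) ≈ 3.5.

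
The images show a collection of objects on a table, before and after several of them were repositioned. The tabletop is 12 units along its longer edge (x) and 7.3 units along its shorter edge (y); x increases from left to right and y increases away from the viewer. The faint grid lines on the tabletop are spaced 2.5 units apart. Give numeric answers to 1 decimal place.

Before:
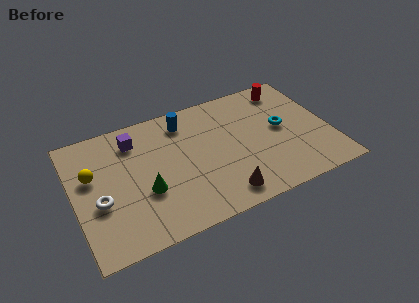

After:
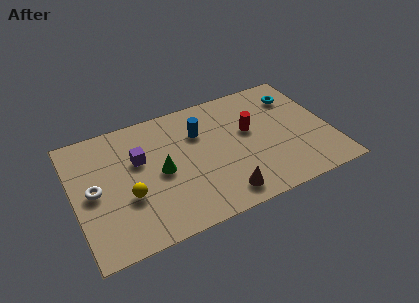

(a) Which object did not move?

the brown cone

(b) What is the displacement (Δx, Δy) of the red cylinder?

(-2.1, -1.9)

From the two frames, the red cylinder sits at roughly (10.4, 6.2) before and (8.3, 4.3) after.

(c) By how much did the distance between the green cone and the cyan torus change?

+0.3

The distance was about 6.7 in the first image and 7.0 in the second, so they moved 0.3 units further apart.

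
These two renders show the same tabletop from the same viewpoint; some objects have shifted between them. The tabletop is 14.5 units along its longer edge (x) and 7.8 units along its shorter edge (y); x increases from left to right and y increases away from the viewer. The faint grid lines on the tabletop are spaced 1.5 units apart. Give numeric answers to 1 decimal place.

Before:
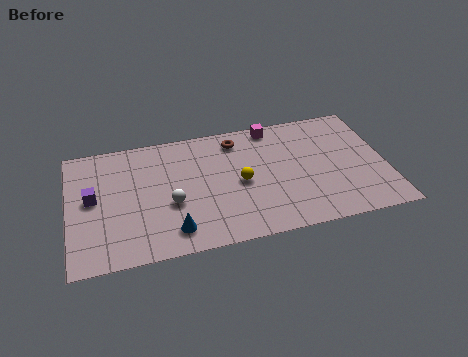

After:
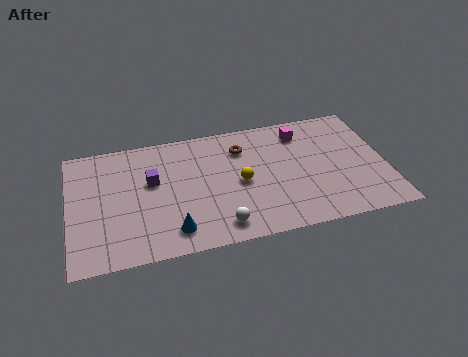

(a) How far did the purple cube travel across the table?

2.7

From (1.1, 4.2) to (3.8, 4.7), the purple cube covered √(2.7² + 0.5²) ≈ 2.7 units.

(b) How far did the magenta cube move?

1.5

From (9.5, 7.0) to (10.8, 6.3), the magenta cube covered √(1.3² + 0.7²) ≈ 1.5 units.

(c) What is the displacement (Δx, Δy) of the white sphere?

(2.1, -1.9)

The white sphere started near (4.6, 3.1) and ended near (6.7, 1.2).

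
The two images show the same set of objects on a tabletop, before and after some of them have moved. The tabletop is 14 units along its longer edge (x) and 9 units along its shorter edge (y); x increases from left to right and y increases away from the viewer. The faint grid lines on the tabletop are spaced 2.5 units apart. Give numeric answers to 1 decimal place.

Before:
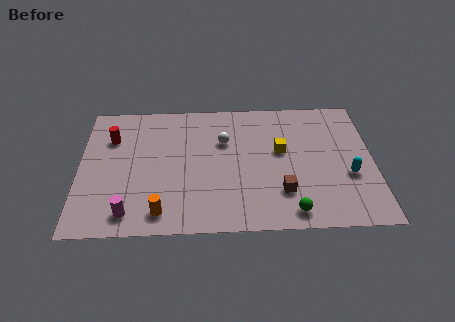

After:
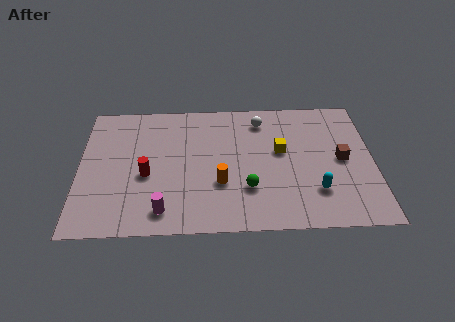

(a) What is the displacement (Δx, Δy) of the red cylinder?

(1.7, -2.6)

From the two frames, the red cylinder sits at roughly (1.5, 6.4) before and (3.2, 3.8) after.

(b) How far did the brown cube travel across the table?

3.6

The brown cube moved from about (9.6, 2.4) to (12.5, 4.5), a distance of √(2.9² + 2.1²) ≈ 3.6.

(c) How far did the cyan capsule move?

1.9

The cyan capsule was near (12.8, 3.4) before and (11.2, 2.4) after, so it travelled √(1.6² + 1.0²) ≈ 1.9 units.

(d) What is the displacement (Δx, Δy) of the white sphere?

(1.8, 1.4)

The white sphere started near (6.9, 6.0) and ended near (8.7, 7.4).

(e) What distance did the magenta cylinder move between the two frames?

1.6

From (2.4, 1.3) to (4.0, 1.4), the magenta cylinder covered √(1.6² + 0.1²) ≈ 1.6 units.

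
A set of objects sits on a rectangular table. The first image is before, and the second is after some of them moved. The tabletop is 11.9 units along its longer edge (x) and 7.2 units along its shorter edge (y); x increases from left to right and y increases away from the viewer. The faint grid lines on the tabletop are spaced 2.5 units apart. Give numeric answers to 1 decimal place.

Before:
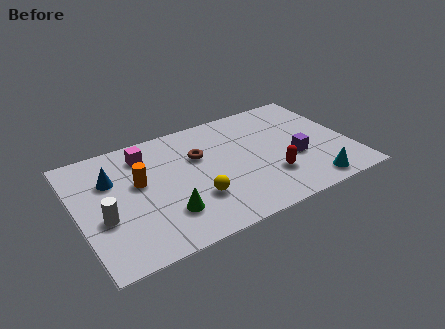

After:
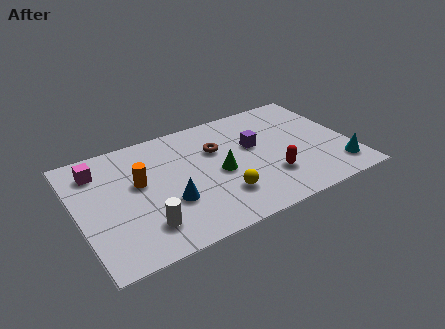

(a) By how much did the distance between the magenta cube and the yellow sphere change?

+2.2

They were about 4.0 units apart before and 6.2 after — 2.2 units further apart.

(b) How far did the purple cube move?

2.2

The purple cube moved from about (9.4, 2.8) to (7.8, 4.3), a distance of √(1.6² + 1.5²) ≈ 2.2.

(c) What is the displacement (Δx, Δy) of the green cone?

(2.5, 1.4)

The green cone started near (3.6, 1.9) and ended near (6.1, 3.3).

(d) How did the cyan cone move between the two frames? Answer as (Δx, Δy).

(1.3, 0.5)

The cyan cone started near (9.8, 0.9) and ended near (11.1, 1.4).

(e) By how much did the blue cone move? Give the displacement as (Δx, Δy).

(2.2, -2.4)

The blue cone started near (1.6, 4.9) and ended near (3.8, 2.5).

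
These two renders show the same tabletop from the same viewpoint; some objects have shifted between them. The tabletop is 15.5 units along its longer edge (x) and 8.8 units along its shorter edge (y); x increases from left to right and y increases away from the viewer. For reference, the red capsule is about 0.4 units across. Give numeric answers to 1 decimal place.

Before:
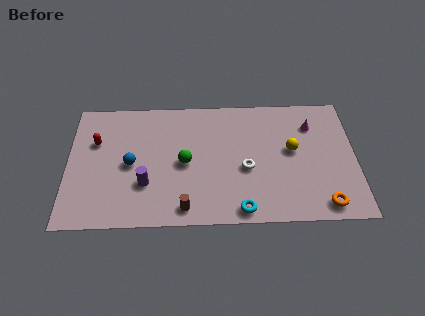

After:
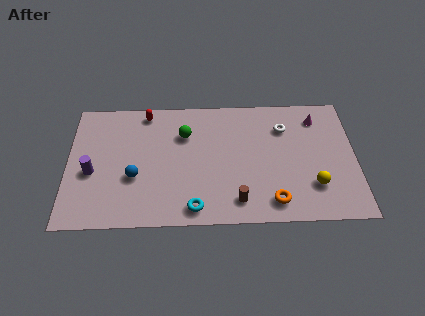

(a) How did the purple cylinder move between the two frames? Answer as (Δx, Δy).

(-2.9, 0.9)

The purple cylinder started near (4.2, 2.8) and ended near (1.3, 3.7).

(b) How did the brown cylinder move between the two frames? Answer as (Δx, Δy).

(2.8, 0.4)

The brown cylinder started near (6.3, 1.1) and ended near (9.1, 1.5).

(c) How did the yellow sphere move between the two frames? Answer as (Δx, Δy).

(1.1, -2.5)

The yellow sphere started near (12.1, 4.9) and ended near (13.2, 2.4).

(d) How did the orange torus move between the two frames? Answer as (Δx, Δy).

(-2.7, 0.3)

The orange torus started near (13.7, 1.1) and ended near (11.0, 1.4).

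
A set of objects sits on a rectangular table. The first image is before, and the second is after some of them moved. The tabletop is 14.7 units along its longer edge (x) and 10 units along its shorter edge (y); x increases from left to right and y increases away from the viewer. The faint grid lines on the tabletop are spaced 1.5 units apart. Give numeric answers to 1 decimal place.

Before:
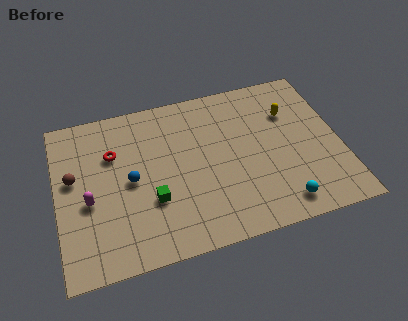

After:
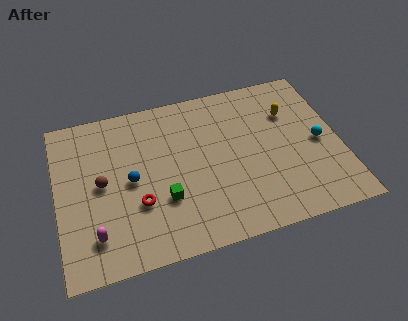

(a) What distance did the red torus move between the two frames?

3.6

From (3.0, 6.8) to (4.1, 3.4), the red torus covered √(1.1² + 3.4²) ≈ 3.6 units.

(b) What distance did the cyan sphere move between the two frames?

4.0

From (11.3, 1.4) to (13.6, 4.7), the cyan sphere covered √(2.3² + 3.3²) ≈ 4.0 units.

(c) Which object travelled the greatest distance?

the cyan sphere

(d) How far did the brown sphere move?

1.6

From (0.9, 5.8) to (2.3, 5.1), the brown sphere covered √(1.4² + 0.7²) ≈ 1.6 units.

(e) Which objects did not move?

the yellow capsule and the blue sphere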